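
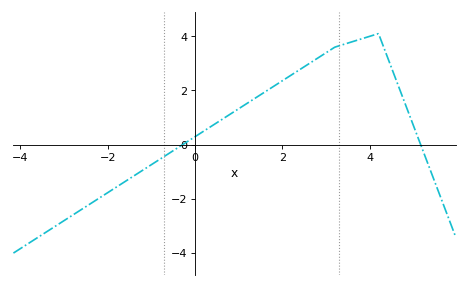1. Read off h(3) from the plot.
3.4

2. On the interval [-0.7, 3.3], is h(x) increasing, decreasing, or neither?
increasing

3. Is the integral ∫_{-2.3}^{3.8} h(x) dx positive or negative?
positive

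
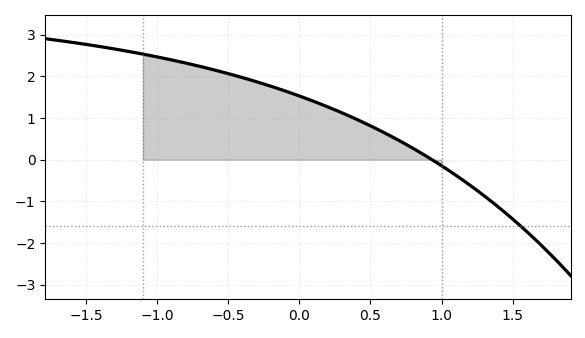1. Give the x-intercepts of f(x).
0.933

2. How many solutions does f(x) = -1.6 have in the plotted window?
1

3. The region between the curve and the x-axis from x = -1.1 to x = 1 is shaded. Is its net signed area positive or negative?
positive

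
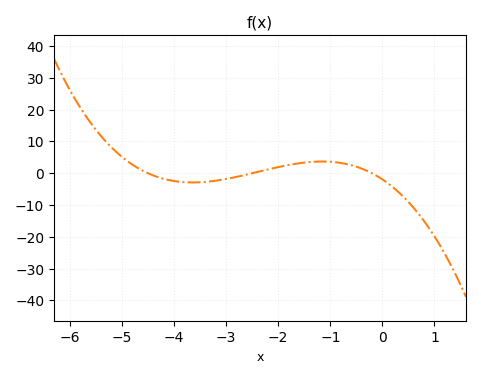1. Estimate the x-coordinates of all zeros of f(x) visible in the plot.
-4.5, -2.5, -0.2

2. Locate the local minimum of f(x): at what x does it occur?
-3.64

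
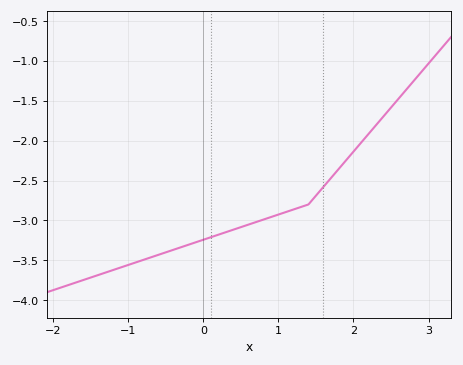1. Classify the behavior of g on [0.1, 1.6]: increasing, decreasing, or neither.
increasing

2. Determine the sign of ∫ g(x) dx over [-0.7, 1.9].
negative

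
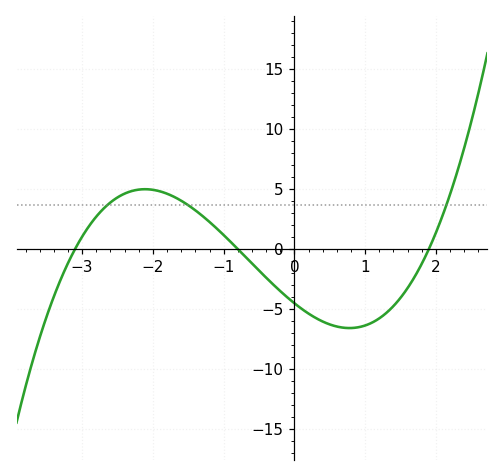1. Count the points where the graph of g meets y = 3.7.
3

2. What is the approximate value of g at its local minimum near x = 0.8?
-6.59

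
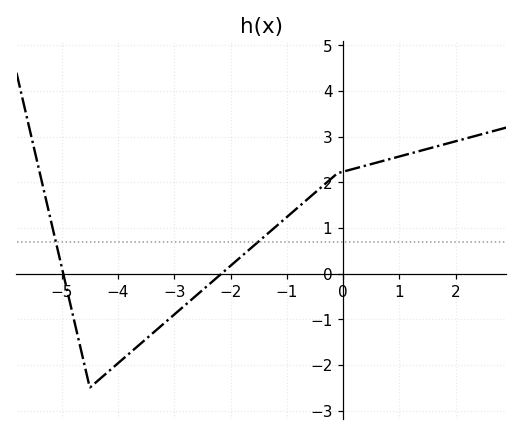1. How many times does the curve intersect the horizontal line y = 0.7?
2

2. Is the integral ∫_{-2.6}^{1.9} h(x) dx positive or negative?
positive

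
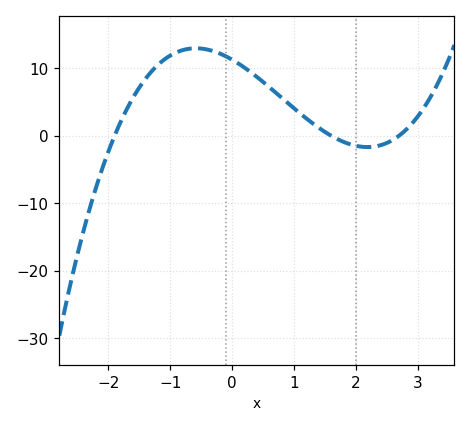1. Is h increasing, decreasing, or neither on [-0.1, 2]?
decreasing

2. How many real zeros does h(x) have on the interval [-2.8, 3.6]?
3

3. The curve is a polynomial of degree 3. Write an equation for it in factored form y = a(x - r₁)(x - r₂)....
y = 1.37(x + 1.9)(x - 1.6)(x - 2.7)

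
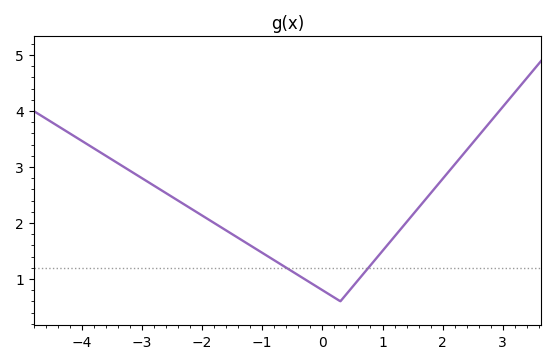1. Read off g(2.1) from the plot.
2.92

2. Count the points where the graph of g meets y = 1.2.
2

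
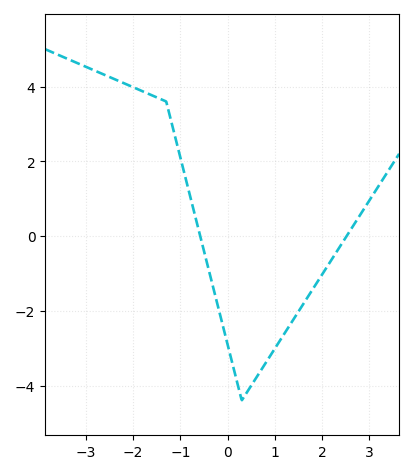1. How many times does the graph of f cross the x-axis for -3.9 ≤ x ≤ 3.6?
2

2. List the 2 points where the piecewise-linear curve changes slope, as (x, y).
(-1.3, 3.6); (0.3, -4.4)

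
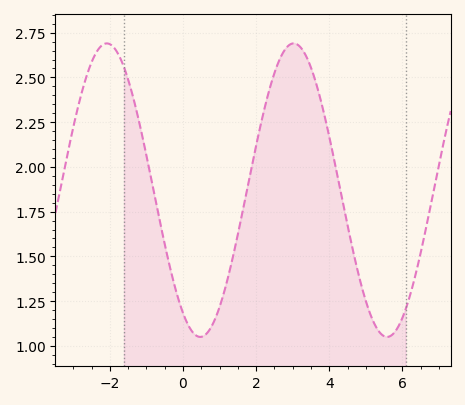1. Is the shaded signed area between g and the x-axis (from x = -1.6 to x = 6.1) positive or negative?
positive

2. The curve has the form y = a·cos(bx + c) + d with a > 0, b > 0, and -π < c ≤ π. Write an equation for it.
y = 0.82cos(1.2x + 2.6) + 1.87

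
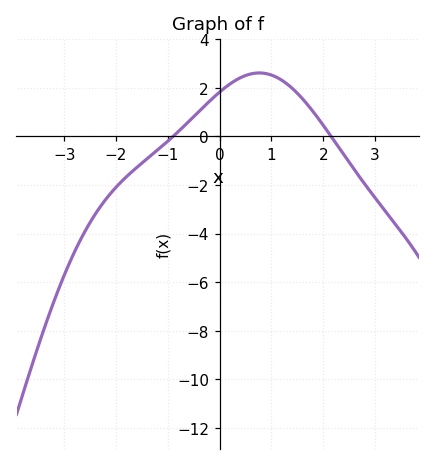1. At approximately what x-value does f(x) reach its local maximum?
0.764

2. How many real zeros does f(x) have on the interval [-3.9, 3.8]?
2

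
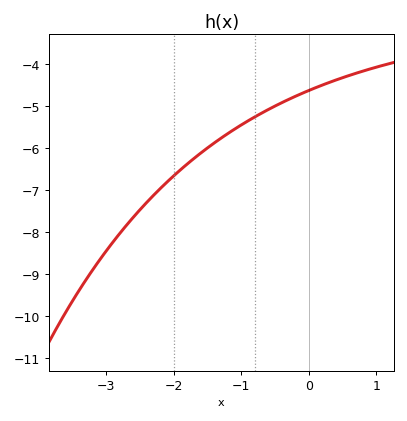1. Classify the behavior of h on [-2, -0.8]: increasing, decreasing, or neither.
increasing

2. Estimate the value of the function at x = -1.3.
-5.76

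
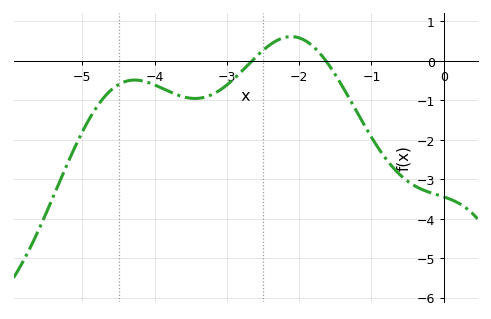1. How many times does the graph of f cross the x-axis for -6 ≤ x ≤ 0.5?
2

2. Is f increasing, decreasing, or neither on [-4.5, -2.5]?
neither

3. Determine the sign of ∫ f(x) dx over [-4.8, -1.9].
negative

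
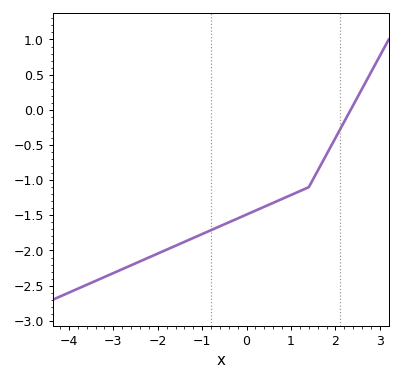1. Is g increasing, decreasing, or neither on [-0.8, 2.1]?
increasing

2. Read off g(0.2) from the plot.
-1.45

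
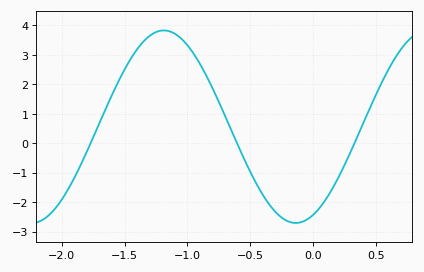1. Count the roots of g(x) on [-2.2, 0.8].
3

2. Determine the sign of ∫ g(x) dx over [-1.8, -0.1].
positive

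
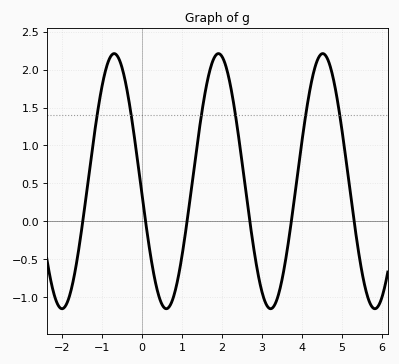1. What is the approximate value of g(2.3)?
1.5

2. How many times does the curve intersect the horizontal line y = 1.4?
6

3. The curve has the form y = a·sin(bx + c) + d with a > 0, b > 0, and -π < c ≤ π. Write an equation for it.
y = 1.68sin(2.4x - 3) + 0.53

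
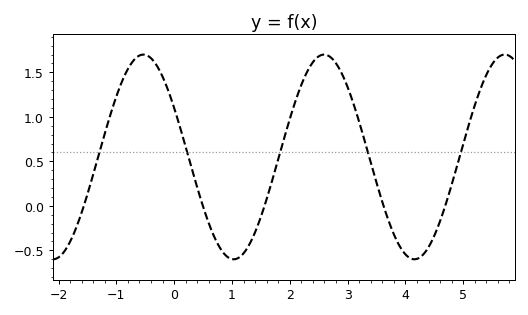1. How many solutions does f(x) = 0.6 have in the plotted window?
5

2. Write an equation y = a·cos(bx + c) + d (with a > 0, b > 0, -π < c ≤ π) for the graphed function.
y = 1.15cos(2x + 1.1) + 0.55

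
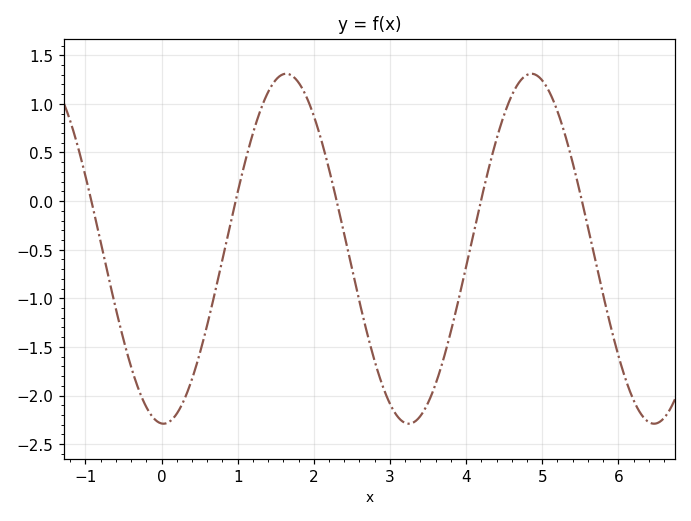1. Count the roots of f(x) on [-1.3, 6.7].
5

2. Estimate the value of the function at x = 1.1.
0.412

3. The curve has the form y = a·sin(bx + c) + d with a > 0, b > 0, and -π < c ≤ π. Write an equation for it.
y = 1.8sin(1.95x - 1.62) - 0.49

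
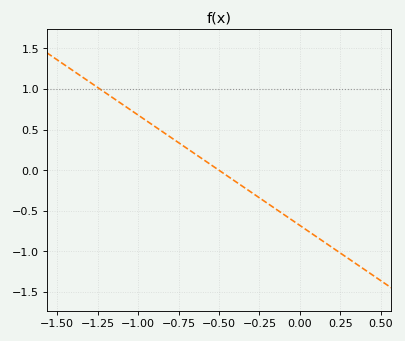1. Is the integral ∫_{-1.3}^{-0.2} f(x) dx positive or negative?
positive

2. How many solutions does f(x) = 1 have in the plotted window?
1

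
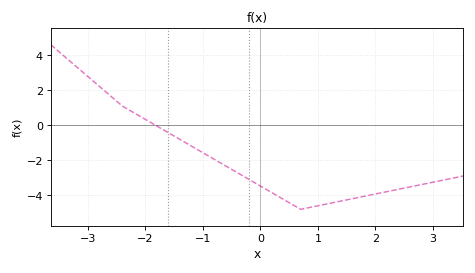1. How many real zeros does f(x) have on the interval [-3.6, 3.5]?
1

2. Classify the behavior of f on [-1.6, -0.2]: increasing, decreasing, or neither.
decreasing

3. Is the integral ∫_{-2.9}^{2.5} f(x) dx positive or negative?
negative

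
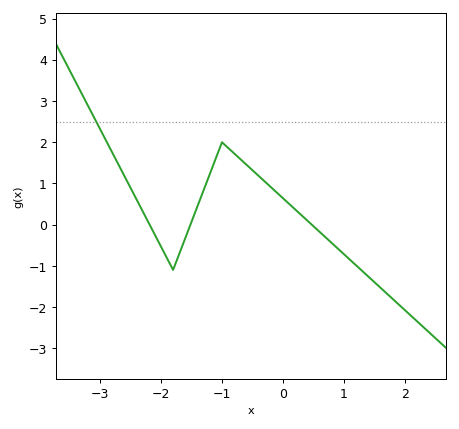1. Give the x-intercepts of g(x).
-2.18, -1.52, 0.471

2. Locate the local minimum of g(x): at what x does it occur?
-1.8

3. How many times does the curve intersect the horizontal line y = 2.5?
1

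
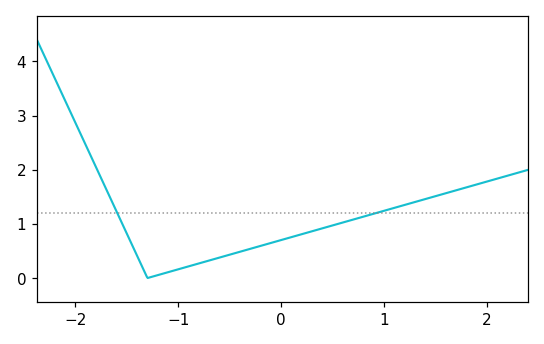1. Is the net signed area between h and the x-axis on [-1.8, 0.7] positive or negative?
positive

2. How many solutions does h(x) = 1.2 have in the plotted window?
2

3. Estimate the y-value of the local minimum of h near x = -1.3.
0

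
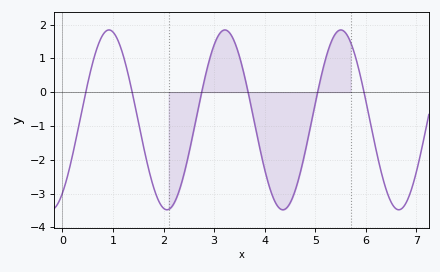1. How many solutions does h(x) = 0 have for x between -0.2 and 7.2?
6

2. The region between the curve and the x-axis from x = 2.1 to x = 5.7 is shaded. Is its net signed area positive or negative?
negative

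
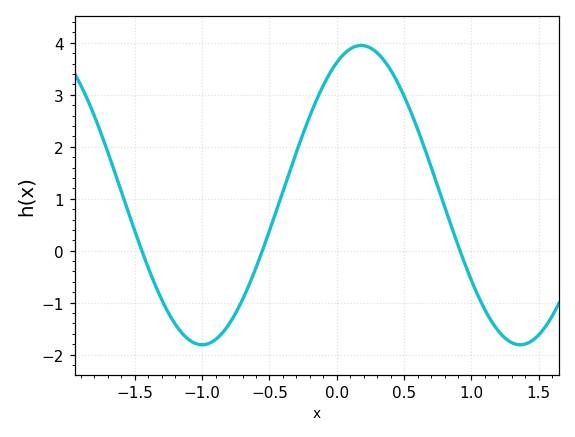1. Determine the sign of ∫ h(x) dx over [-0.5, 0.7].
positive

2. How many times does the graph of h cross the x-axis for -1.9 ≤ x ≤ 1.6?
3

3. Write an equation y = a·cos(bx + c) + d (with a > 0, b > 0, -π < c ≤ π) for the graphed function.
y = 2.88cos(2.66x - 0.482) + 1.07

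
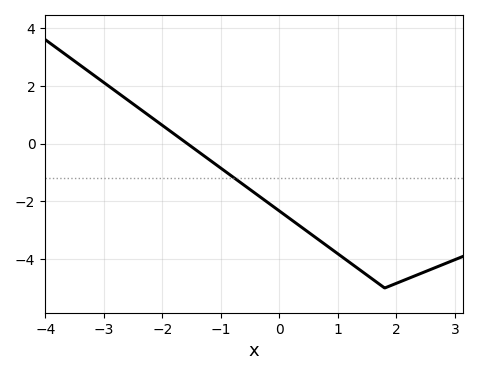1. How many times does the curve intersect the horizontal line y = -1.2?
1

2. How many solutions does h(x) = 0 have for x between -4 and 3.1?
1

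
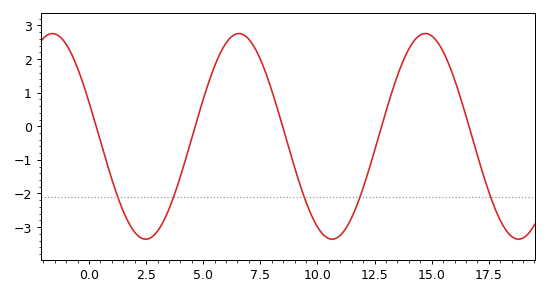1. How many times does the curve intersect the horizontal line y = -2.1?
5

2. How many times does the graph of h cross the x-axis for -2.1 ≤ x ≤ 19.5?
5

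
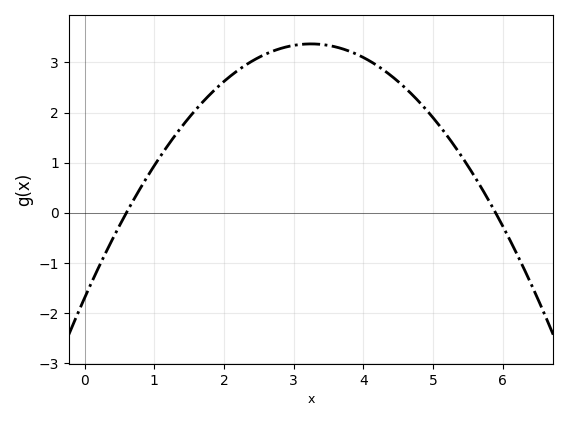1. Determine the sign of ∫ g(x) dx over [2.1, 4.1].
positive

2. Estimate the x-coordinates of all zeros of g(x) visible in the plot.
0.6, 5.9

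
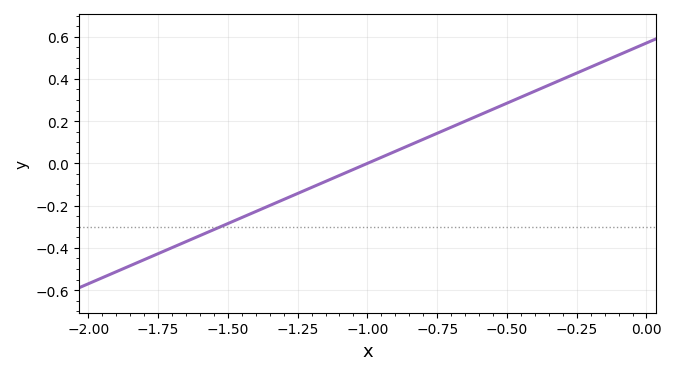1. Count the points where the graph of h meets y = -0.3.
1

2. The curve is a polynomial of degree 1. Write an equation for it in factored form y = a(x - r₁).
y = 0.57(x + 1)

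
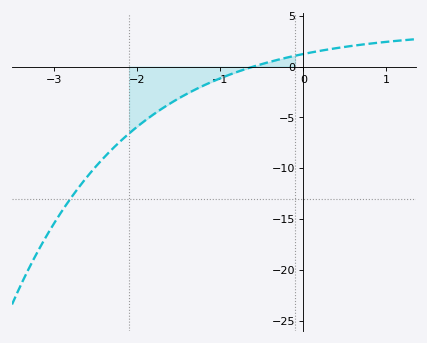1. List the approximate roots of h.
-0.6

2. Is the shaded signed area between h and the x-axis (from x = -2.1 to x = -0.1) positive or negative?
negative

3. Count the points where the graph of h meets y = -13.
1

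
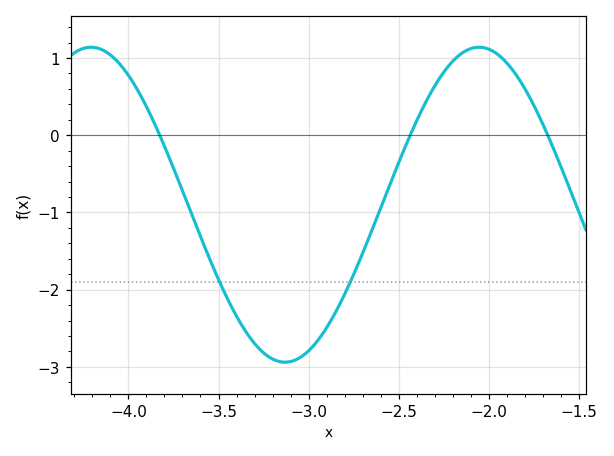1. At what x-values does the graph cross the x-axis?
-3.83, -2.44, -1.67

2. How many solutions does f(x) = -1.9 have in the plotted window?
2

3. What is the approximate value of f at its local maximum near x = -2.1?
1.14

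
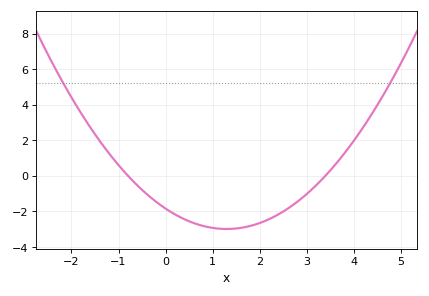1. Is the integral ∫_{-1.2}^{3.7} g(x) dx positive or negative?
negative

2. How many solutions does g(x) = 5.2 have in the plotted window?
2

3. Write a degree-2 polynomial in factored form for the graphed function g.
y = 0.68(x + 0.8)(x - 3.4)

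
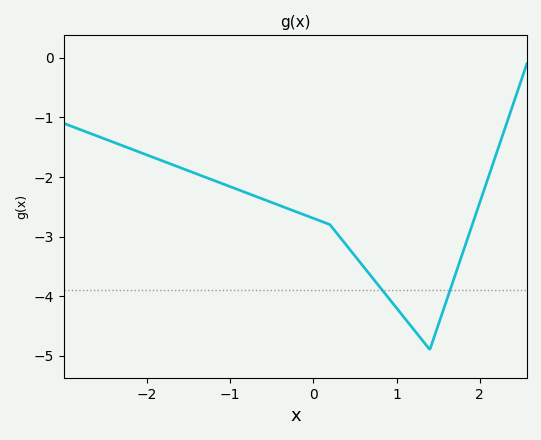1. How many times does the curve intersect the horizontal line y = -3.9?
2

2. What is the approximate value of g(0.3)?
-2.97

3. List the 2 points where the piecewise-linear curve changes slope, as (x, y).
(0.2, -2.8); (1.4, -4.9)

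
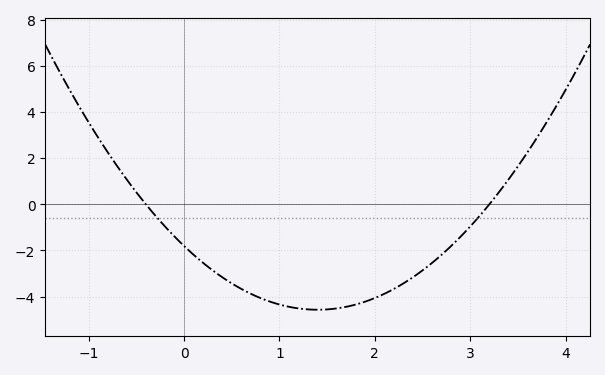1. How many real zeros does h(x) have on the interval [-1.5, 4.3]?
2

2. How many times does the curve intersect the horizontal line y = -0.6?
2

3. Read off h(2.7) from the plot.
-2.19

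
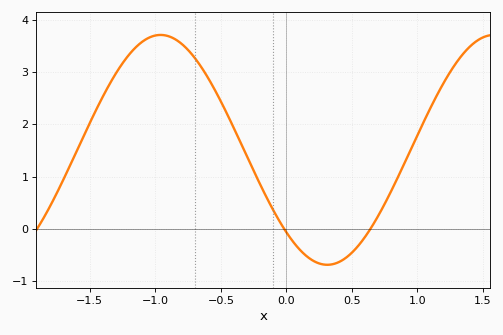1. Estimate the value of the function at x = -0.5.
2.44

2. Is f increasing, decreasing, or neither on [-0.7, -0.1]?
decreasing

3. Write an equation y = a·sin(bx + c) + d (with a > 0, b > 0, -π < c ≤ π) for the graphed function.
y = 2.2sin(2.47x - 2.34) + 1.51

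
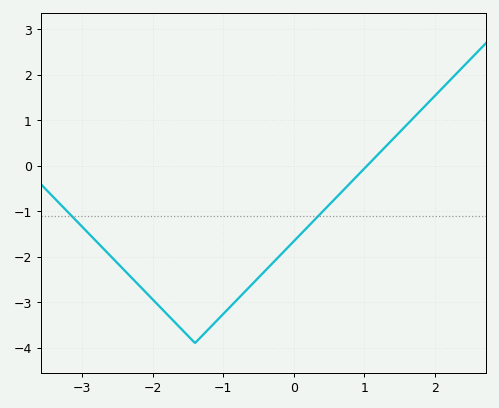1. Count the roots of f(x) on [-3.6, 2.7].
1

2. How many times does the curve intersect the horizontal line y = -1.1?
2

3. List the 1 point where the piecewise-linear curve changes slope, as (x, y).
(-1.4, -3.9)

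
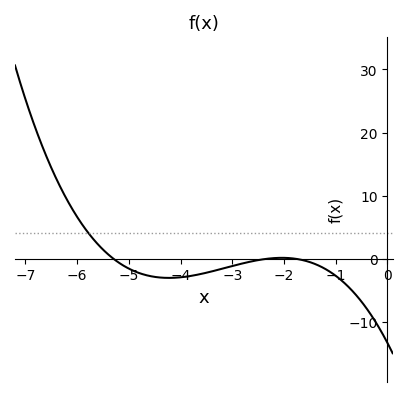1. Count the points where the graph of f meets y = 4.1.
1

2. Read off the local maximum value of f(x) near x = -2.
0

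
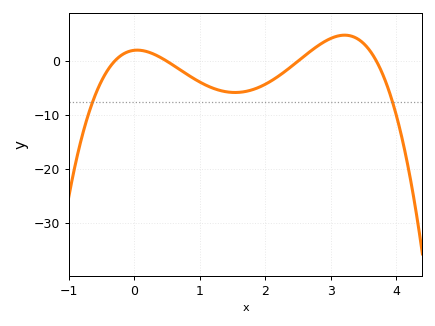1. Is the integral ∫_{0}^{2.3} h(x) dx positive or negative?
negative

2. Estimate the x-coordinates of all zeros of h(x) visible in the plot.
-0.3, 0.5, 2.5, 3.7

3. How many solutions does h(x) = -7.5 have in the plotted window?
2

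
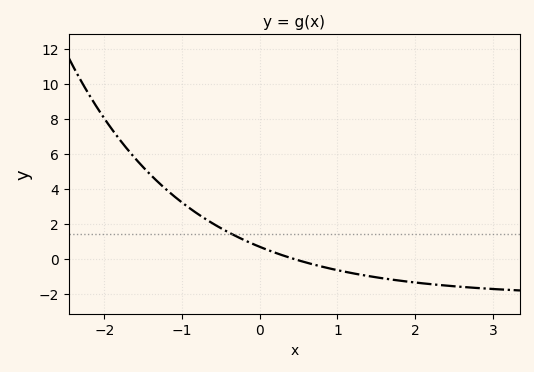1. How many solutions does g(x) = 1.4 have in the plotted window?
1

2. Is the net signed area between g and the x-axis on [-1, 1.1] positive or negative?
positive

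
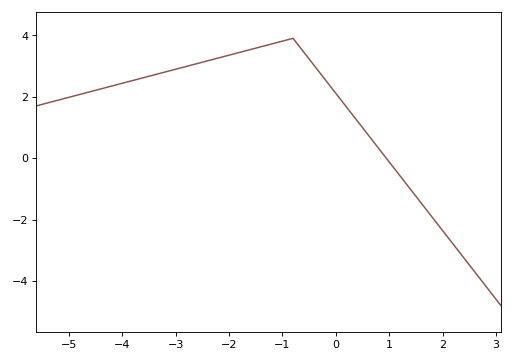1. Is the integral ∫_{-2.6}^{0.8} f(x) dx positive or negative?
positive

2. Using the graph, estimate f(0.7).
0.548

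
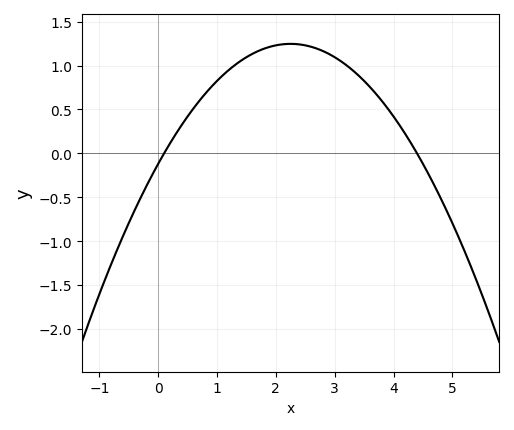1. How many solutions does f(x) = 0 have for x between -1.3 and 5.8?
2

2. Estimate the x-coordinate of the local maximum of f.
2.3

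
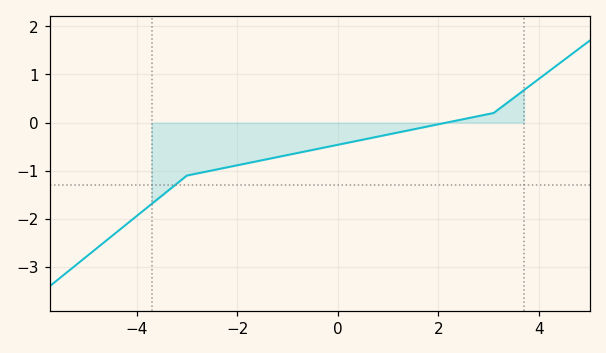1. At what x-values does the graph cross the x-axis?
2.2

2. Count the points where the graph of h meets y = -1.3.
1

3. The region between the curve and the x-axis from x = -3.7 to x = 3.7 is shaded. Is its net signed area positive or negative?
negative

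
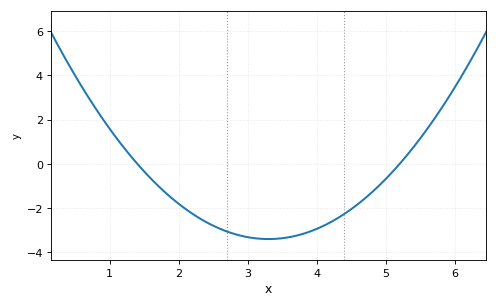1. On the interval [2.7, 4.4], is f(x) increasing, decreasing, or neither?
neither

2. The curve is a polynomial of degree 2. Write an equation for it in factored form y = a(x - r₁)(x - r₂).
y = 0.94(x - 1.4)(x - 5.2)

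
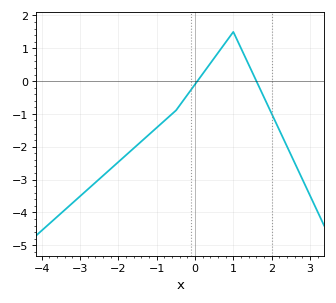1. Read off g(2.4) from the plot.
-1.99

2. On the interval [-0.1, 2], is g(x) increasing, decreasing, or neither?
neither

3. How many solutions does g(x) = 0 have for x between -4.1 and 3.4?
2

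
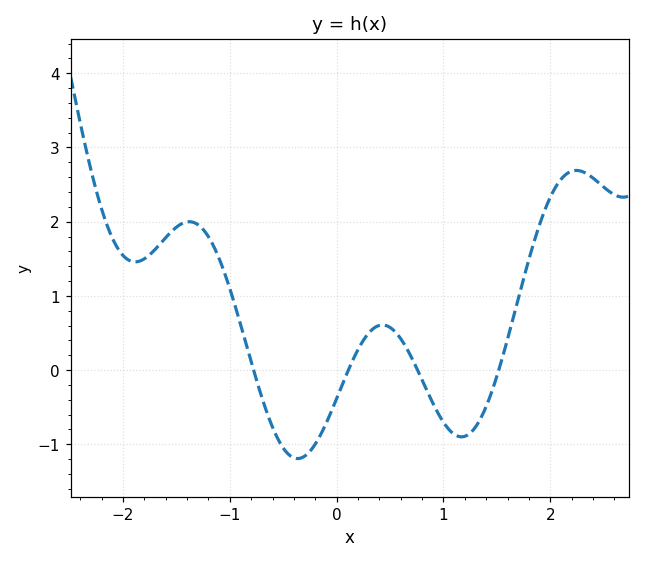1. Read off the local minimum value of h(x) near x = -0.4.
-1.19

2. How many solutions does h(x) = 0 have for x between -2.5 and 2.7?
4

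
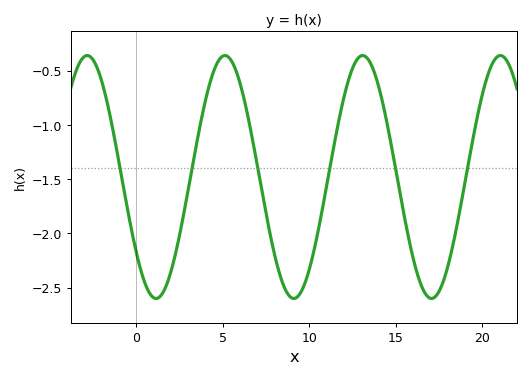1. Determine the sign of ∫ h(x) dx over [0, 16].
negative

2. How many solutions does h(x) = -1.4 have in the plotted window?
6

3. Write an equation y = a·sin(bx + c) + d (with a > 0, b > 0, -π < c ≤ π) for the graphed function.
y = 1.12sin(0.79x - 2.5) - 1.48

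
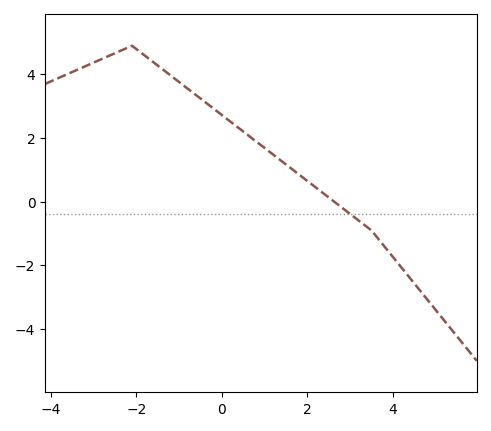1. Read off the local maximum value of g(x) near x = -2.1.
4.9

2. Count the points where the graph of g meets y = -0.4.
1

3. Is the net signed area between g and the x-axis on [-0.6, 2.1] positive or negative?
positive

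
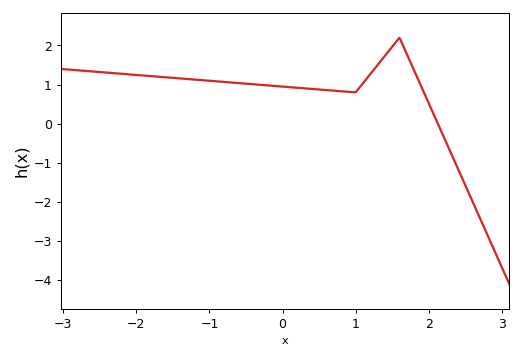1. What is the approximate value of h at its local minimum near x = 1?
0.8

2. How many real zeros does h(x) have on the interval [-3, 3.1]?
1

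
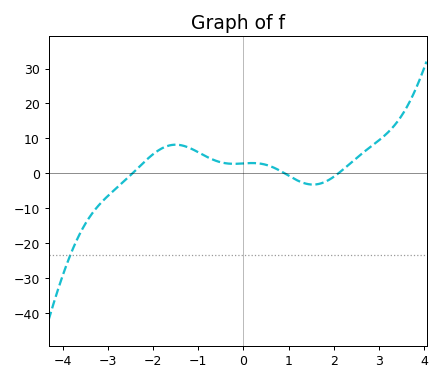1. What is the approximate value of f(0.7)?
1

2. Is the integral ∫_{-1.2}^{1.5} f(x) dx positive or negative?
positive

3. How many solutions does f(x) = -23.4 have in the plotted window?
1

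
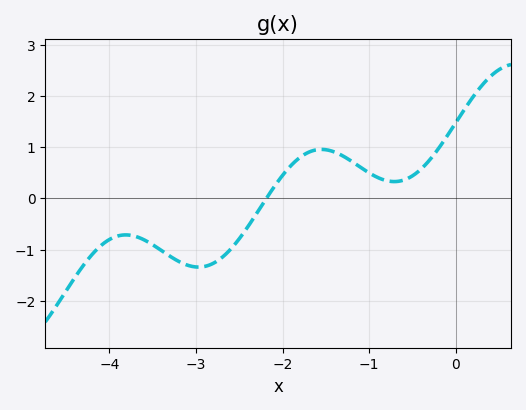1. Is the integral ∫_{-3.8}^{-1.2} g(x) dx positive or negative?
negative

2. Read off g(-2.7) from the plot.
-1.2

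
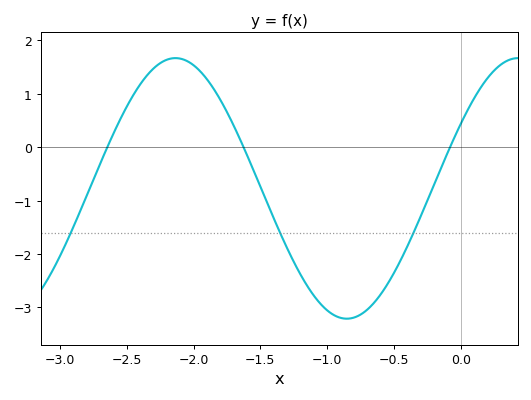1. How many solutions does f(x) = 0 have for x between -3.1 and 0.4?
3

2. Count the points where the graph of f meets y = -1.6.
3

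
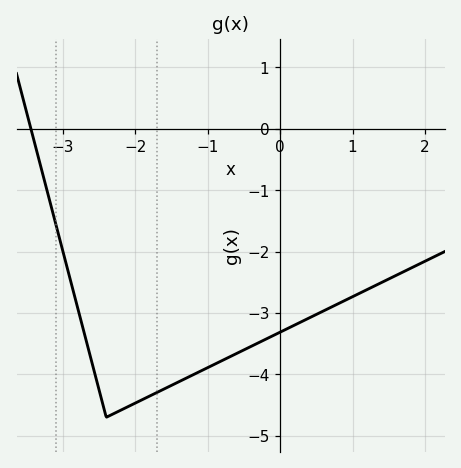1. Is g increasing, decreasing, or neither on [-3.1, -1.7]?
neither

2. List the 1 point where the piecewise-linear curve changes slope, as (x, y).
(-2.4, -4.7)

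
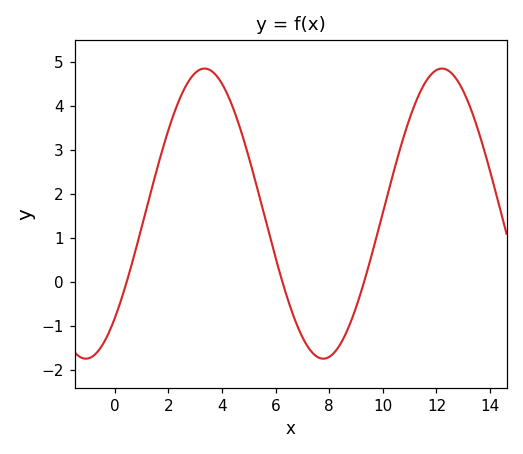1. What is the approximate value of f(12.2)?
4.85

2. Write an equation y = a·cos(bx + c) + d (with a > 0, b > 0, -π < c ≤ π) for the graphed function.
y = 3.3cos(0.71x - 2.38) + 1.55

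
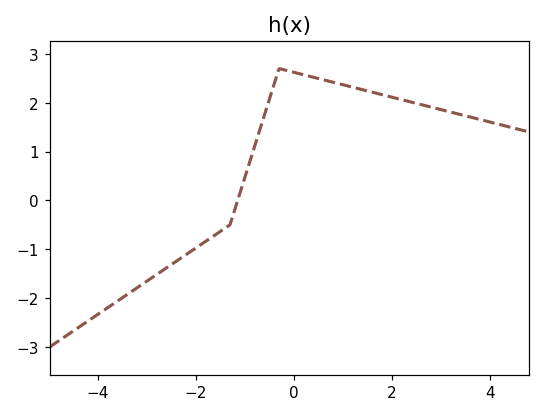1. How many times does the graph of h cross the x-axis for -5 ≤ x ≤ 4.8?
1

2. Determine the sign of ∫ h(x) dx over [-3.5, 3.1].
positive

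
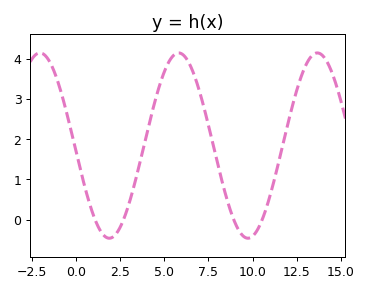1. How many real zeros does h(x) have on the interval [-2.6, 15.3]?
4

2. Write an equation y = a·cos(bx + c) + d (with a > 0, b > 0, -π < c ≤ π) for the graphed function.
y = 2.3cos(0.8x + 1.63) + 1.84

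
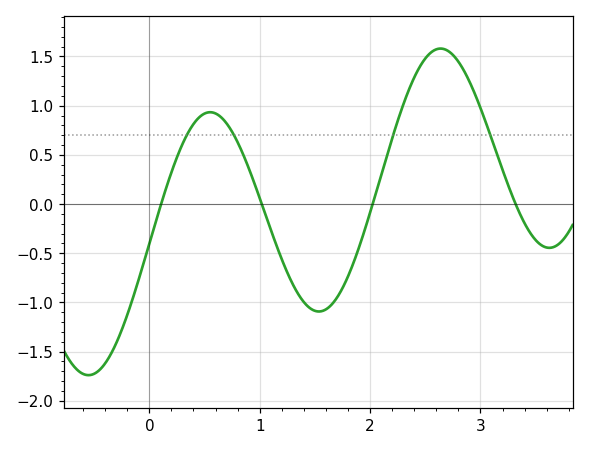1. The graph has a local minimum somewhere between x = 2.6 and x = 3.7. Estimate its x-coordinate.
3.62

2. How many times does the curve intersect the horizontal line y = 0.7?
4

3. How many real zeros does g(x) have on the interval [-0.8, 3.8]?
4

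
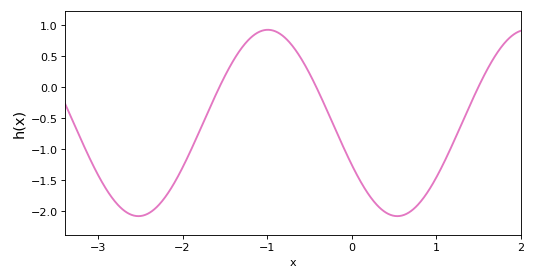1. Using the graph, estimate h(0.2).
-1.75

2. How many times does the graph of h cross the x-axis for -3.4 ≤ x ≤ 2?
3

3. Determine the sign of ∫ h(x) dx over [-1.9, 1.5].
negative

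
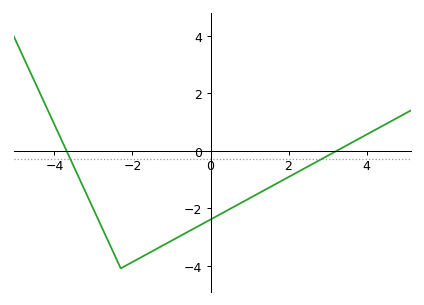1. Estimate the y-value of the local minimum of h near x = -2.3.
-4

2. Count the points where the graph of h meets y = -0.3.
2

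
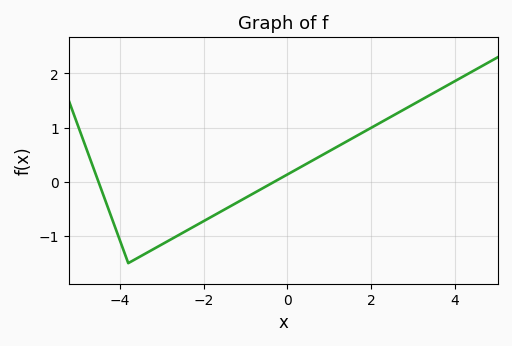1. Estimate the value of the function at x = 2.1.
1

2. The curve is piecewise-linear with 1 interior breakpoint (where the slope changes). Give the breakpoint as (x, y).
(-3.8, -1.5)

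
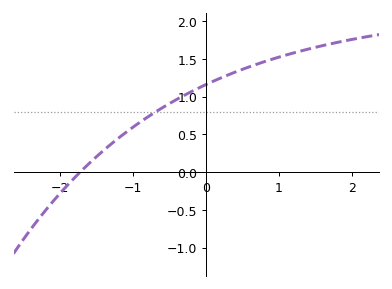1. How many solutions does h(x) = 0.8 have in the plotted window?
1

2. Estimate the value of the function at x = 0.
1.16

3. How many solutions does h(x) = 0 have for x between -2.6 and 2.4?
1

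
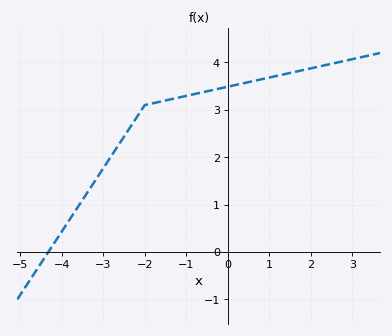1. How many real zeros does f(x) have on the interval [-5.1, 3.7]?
1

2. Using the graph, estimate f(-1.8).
3.14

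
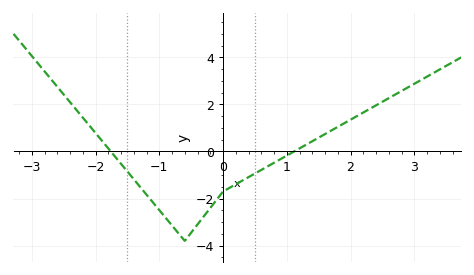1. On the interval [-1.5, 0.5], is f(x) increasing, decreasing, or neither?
neither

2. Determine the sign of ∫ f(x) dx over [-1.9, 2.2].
negative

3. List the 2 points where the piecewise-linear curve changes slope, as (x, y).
(-0.6, -3.8); (0, -1.7)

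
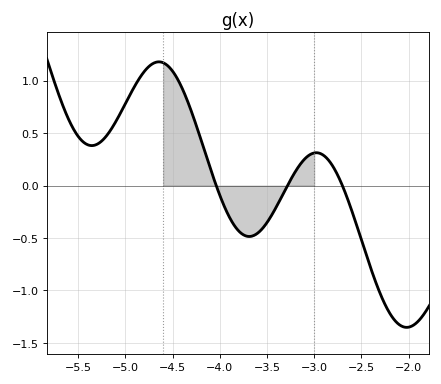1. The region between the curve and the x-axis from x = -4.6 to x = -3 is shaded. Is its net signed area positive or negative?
positive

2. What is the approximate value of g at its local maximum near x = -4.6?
1.2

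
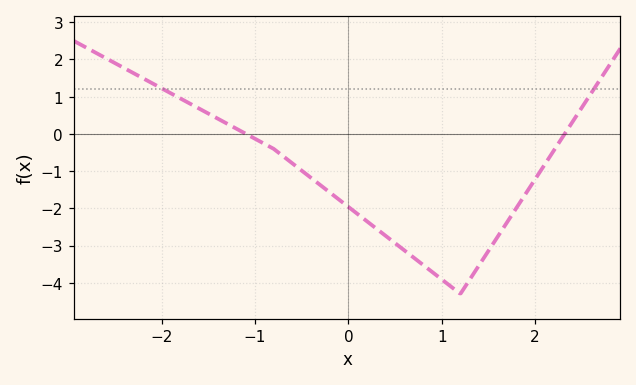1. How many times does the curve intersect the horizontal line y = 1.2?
2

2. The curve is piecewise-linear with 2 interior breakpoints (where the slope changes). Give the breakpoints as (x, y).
(-0.8, -0.4); (1.2, -4.3)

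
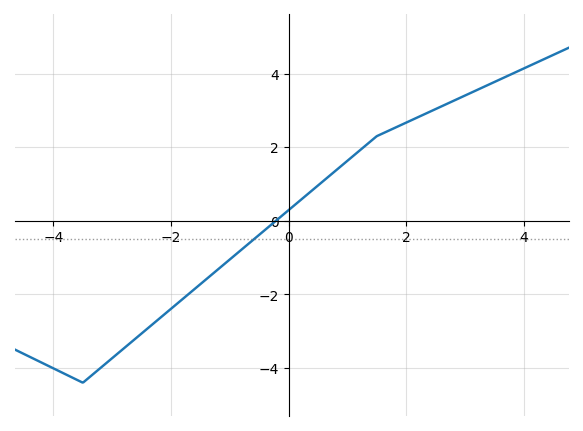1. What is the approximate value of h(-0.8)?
-0.8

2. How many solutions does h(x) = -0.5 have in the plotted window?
1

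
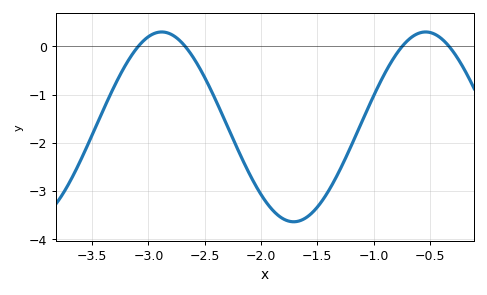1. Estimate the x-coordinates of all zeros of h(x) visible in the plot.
-3.1, -2.65, -0.75, -0.35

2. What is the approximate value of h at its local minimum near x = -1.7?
-3.6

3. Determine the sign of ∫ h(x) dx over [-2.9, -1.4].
negative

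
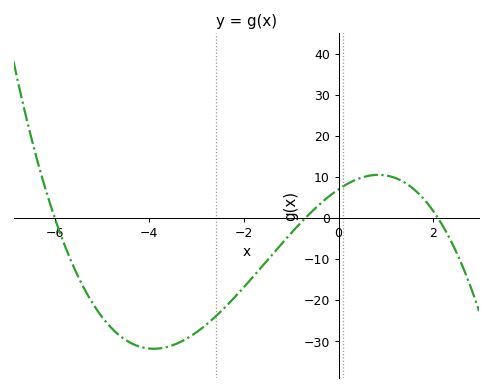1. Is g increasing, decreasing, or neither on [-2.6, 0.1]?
increasing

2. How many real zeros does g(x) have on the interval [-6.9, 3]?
3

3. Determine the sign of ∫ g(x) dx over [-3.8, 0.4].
negative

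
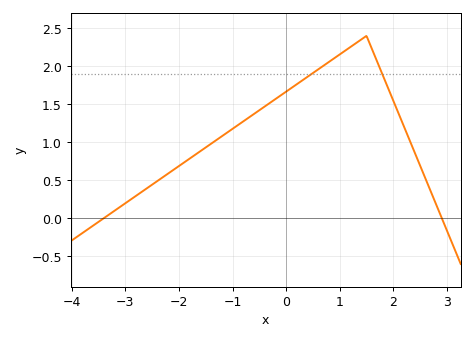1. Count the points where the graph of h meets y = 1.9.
2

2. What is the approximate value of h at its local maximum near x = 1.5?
2.4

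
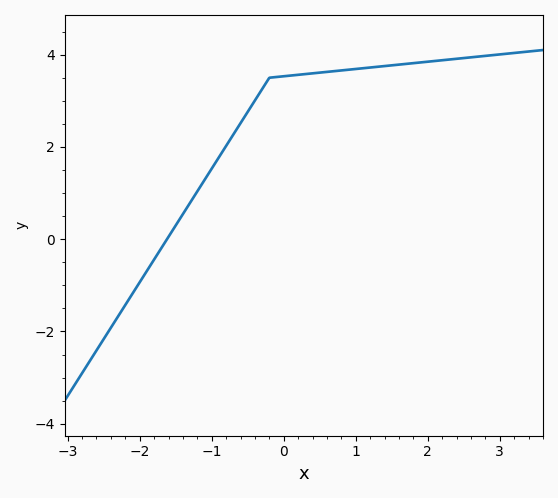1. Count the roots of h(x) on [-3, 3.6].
1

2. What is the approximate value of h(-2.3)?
-1.67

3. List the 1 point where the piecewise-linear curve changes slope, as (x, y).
(-0.2, 3.5)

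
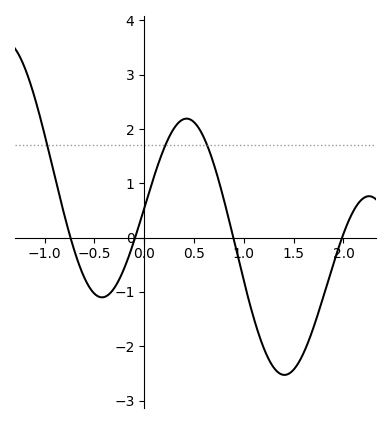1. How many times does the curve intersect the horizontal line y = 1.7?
3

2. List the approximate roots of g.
-0.75, -0.1, 0.9, 2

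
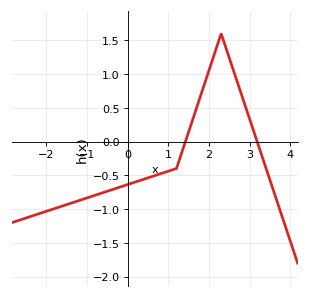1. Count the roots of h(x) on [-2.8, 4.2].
2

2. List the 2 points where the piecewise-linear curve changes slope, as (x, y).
(1.2, -0.4); (2.3, 1.6)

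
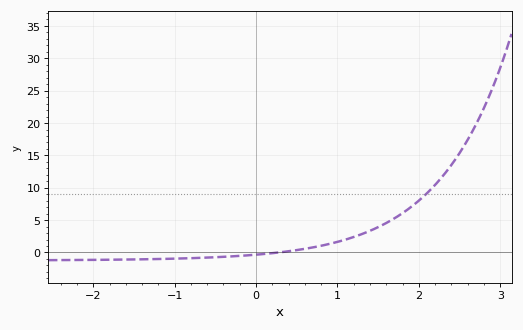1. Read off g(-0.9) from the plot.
-1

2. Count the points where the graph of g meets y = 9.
1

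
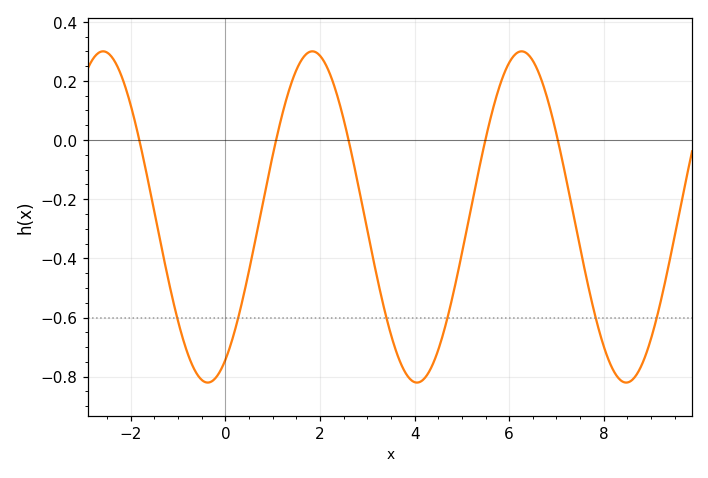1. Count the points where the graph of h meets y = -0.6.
6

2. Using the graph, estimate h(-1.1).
-0.548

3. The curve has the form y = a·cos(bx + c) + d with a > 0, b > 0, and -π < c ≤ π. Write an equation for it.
y = 0.56cos(1.42x - 2.61) - 0.26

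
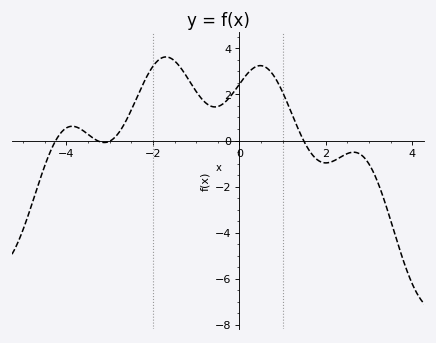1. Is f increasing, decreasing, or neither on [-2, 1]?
neither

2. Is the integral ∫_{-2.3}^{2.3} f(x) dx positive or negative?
positive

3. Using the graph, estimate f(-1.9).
3.4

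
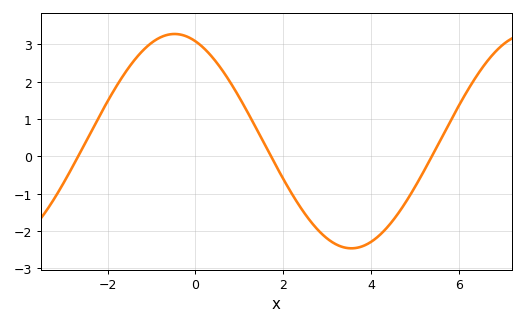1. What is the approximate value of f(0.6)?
2.33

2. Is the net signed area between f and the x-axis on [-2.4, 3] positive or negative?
positive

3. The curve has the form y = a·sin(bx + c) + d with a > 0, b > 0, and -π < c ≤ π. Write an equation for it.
y = 2.87sin(0.78x + 1.94) + 0.41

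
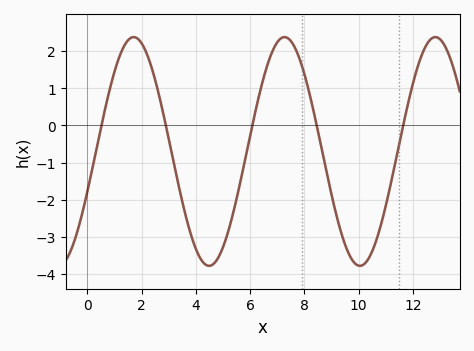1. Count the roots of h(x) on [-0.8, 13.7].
5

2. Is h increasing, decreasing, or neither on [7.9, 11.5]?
neither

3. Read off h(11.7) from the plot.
0.197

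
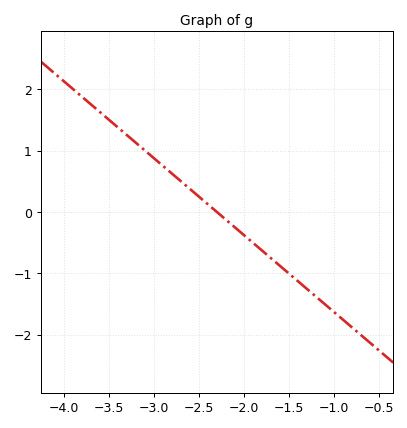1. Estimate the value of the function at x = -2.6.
0.4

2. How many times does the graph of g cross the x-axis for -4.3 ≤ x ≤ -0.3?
1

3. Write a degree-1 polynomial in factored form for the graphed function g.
y = -1.25(x + 2.3)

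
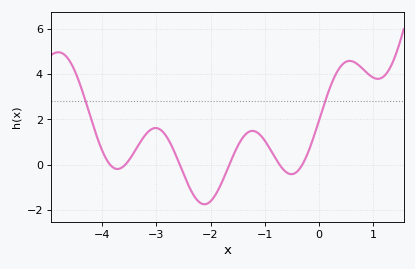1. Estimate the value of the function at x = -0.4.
-0.3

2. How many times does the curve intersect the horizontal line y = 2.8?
2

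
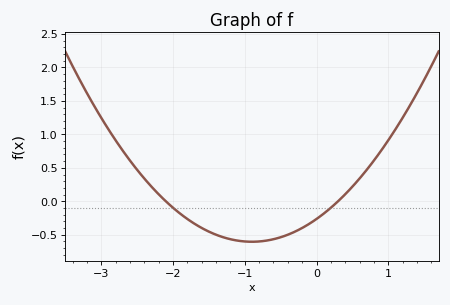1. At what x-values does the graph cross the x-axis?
-2.1, 0.3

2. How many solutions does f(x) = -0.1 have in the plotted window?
2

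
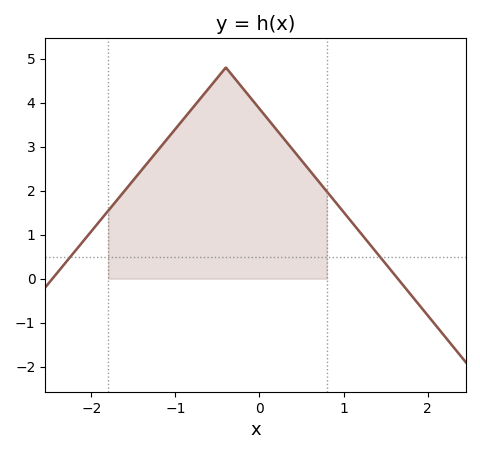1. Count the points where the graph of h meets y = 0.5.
2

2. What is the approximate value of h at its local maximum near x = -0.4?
4.8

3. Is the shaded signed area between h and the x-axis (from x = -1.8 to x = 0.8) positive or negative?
positive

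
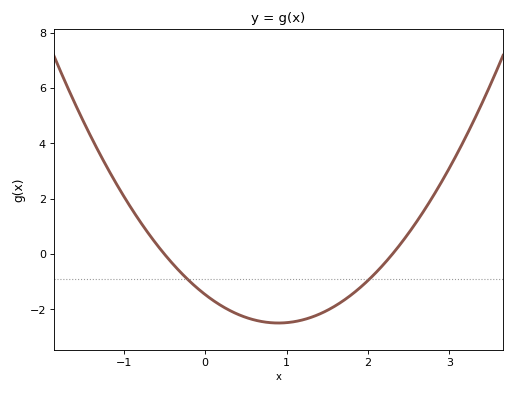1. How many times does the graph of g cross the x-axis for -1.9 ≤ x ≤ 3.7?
2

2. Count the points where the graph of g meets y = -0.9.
2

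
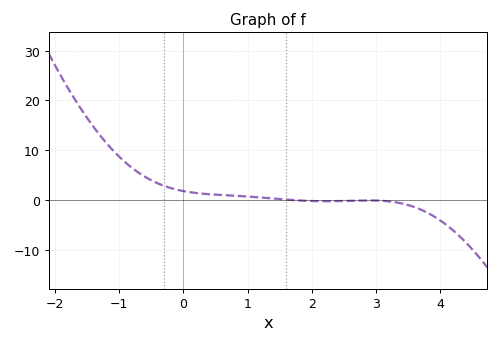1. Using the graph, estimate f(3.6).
-1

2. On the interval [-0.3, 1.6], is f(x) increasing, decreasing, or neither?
decreasing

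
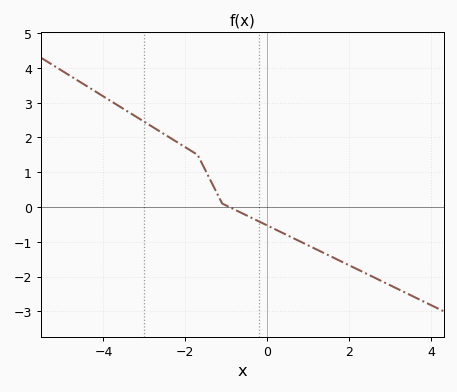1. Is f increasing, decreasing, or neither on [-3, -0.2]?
decreasing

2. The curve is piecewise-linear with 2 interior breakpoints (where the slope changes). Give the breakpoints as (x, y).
(-1.7, 1.5); (-1.1, 0.1)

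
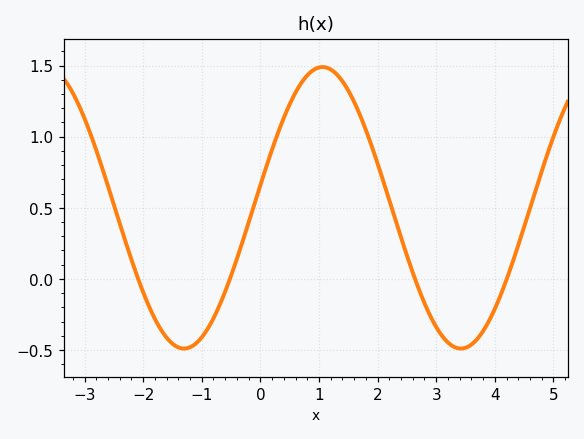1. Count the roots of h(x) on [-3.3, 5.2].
4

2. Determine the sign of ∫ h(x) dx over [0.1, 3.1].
positive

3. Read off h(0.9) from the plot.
1.47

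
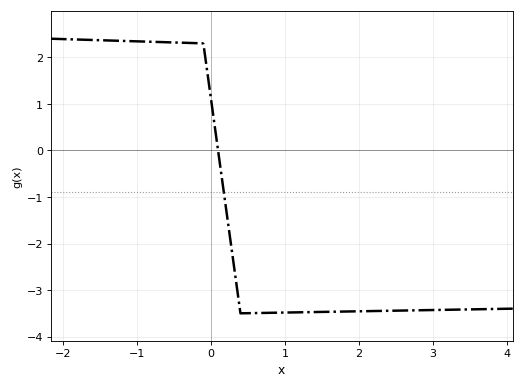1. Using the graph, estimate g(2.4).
-3.45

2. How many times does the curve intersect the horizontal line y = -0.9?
1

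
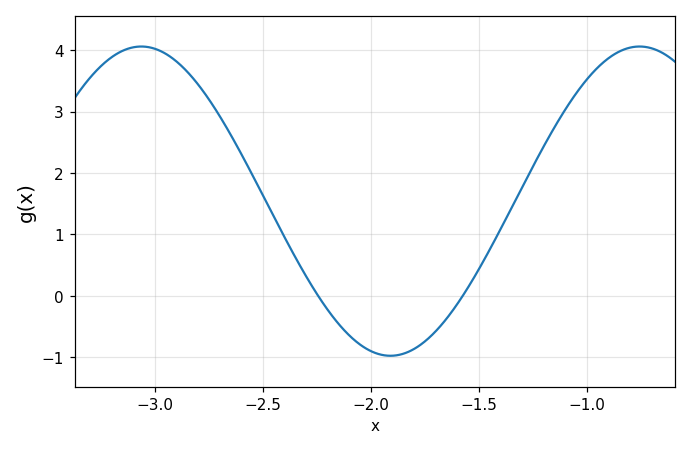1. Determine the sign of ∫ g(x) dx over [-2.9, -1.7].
positive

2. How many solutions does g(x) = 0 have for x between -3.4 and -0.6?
2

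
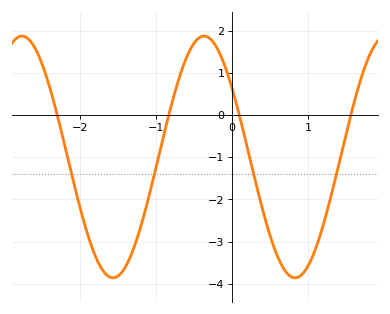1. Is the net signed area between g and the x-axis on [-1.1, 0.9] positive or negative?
negative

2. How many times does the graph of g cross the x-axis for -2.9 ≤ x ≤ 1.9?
4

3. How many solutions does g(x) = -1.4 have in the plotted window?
4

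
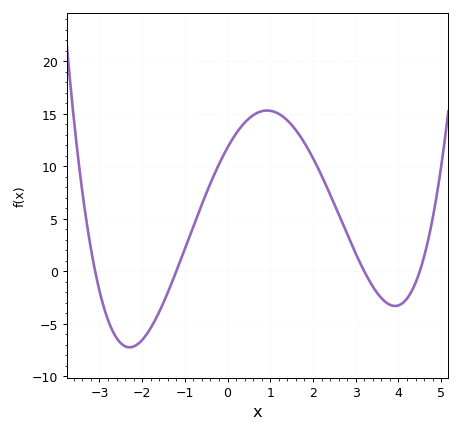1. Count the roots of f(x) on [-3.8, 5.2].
4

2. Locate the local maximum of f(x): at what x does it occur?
0.923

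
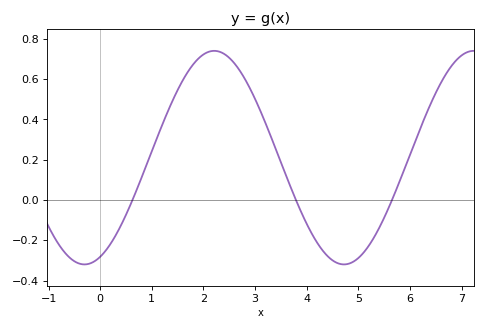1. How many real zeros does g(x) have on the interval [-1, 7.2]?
3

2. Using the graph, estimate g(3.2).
0.38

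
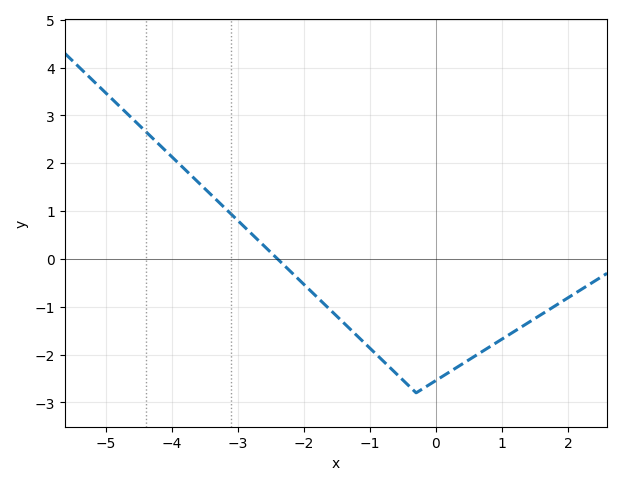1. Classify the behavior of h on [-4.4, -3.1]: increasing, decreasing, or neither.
decreasing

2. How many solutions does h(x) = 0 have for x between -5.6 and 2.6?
1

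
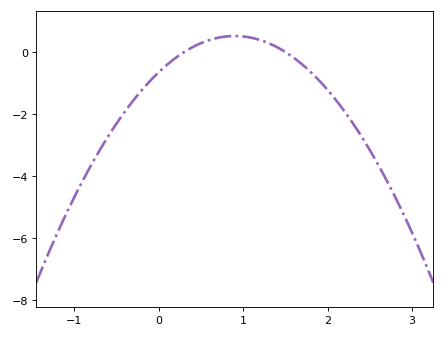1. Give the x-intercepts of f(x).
0.3, 1.5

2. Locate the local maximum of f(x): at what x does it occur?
0.9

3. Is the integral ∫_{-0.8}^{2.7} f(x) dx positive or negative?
negative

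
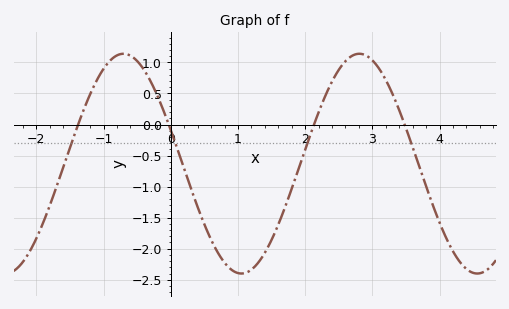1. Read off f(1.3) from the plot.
-2.25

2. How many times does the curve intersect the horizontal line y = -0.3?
4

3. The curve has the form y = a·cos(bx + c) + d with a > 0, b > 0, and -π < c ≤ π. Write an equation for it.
y = 1.77cos(1.8x + 1.3) - 0.63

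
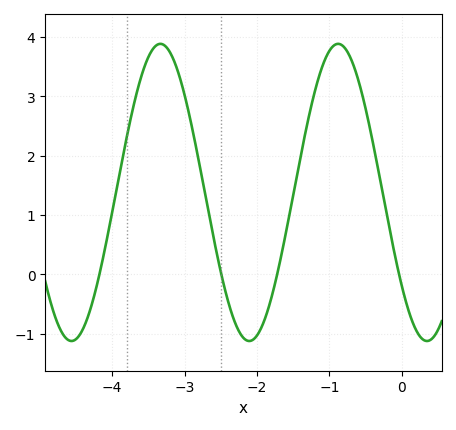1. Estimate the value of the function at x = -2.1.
-1.12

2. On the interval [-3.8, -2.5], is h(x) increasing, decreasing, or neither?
neither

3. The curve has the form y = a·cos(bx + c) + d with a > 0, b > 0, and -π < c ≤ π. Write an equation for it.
y = 2.5cos(2.56x + 2.25) + 1.38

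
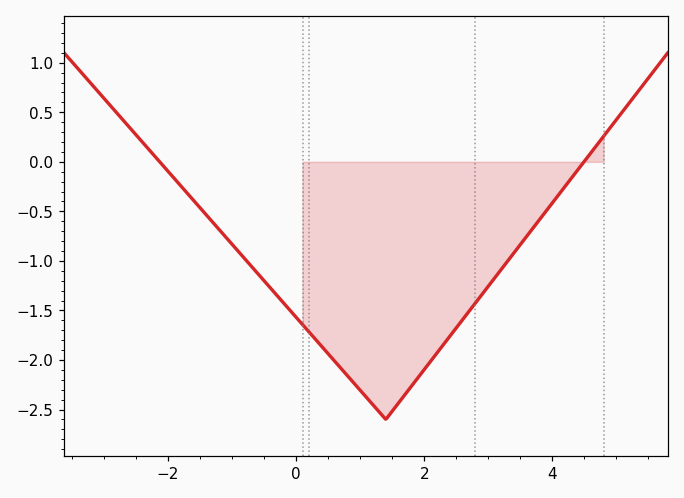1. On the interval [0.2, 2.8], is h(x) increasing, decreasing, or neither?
neither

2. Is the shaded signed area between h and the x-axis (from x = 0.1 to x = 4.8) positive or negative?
negative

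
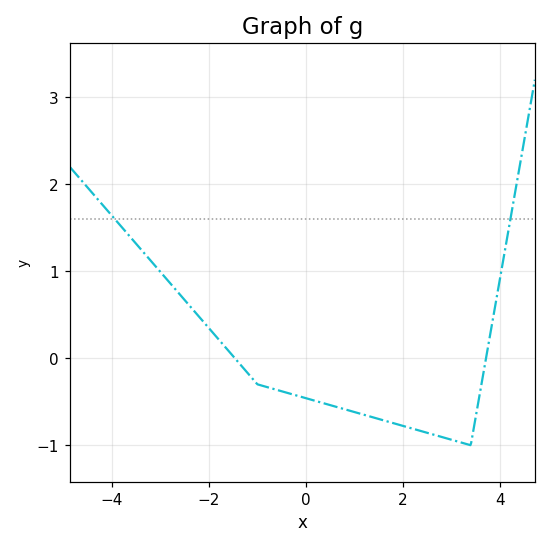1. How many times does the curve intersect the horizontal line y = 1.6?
2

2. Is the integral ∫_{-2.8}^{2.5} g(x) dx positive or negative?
negative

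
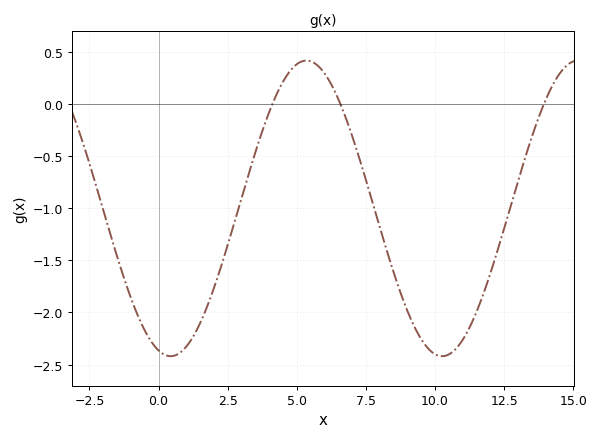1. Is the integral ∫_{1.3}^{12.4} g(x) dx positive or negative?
negative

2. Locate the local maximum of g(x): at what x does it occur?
5.5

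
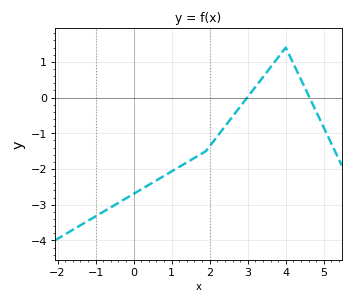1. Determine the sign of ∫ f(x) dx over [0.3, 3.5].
negative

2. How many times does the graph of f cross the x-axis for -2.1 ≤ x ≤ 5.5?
2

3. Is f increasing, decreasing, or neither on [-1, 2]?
increasing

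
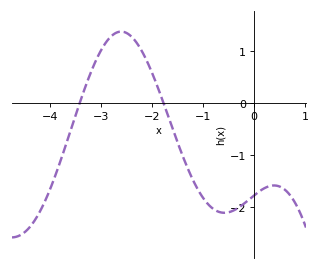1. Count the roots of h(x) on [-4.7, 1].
2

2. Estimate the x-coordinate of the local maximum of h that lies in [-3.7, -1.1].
-2.6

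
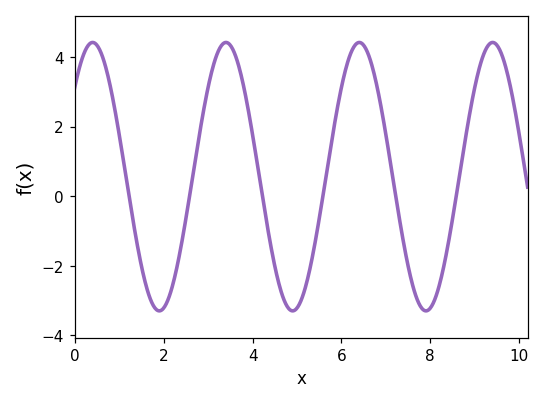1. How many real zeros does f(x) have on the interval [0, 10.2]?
6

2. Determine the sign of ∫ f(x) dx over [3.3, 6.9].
positive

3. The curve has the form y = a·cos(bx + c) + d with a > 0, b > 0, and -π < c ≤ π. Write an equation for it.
y = 3.86cos(2.1x - 0.82) + 0.56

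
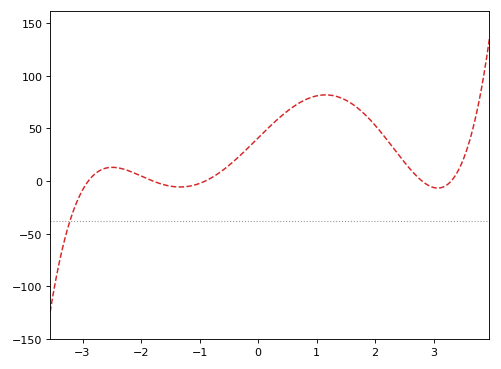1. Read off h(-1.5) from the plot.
-5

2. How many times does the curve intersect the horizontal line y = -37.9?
1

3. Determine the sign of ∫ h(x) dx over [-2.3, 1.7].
positive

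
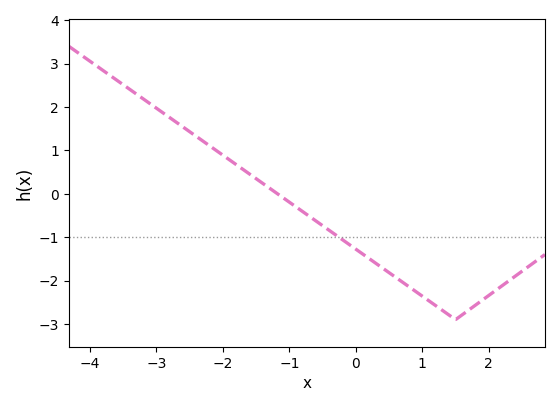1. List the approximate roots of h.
-1.2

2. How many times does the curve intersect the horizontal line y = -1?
1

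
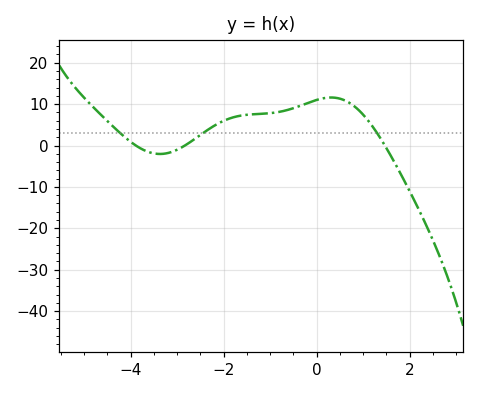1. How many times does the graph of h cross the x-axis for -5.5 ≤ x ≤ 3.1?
3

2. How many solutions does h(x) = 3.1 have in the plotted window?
3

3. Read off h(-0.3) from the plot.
9.82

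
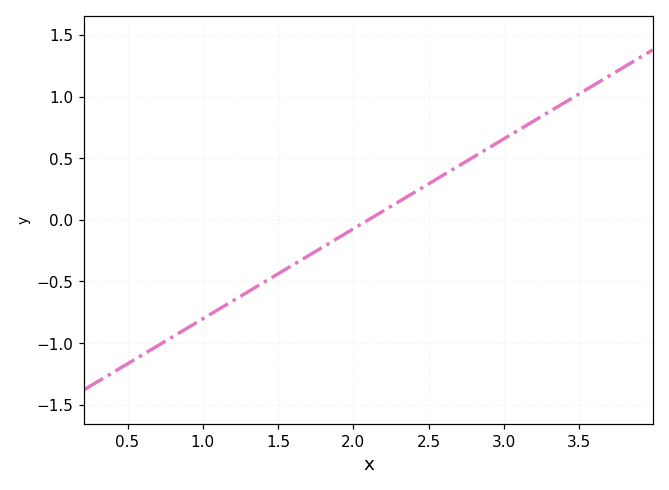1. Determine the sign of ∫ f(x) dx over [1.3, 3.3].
positive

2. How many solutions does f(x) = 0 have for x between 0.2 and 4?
1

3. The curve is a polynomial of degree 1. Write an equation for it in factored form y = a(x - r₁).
y = 0.73(x - 2.1)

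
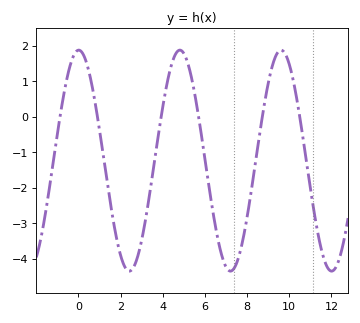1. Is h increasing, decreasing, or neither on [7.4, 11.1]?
neither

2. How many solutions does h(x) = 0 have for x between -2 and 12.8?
6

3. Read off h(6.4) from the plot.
-2.76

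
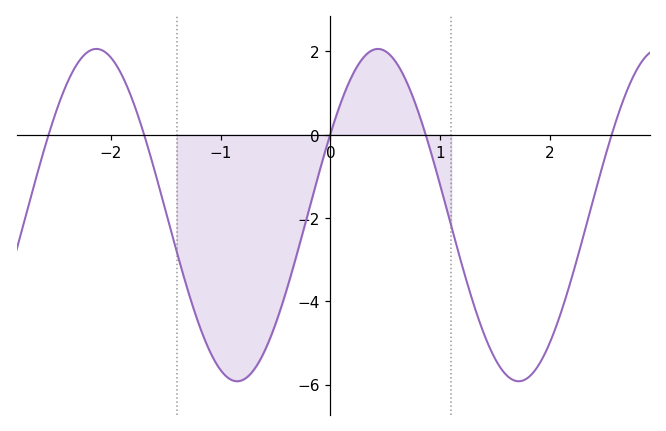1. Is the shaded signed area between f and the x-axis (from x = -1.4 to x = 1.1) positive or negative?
negative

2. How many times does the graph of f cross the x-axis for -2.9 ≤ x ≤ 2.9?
5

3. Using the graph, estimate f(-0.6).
-5.2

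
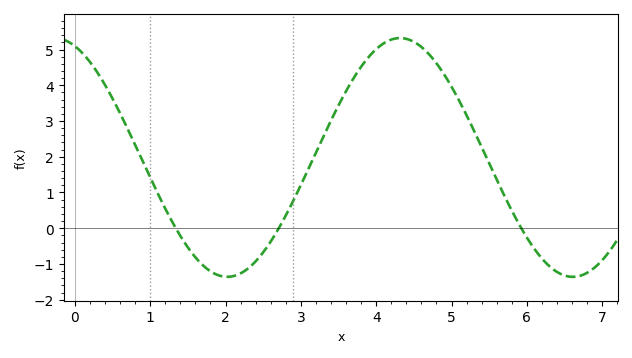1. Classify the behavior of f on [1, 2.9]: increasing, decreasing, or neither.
neither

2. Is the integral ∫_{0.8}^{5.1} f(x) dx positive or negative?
positive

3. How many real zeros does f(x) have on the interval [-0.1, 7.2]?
3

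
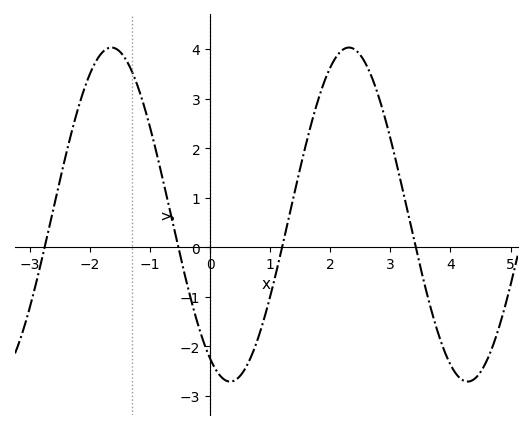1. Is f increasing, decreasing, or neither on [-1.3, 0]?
decreasing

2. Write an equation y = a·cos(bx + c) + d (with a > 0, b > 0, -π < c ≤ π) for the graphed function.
y = 3.37cos(1.6x + 2.6) + 0.66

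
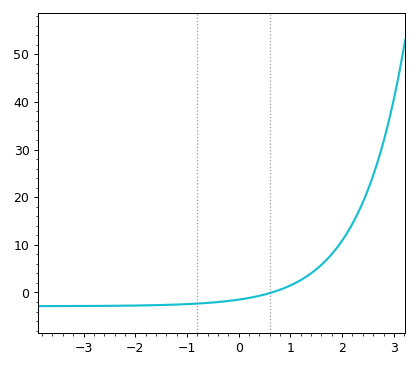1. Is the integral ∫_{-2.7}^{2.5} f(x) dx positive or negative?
positive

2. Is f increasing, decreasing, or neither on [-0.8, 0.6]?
increasing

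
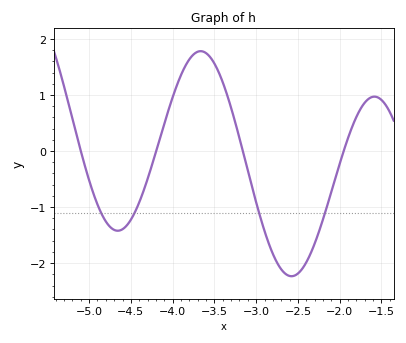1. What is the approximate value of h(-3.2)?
0.232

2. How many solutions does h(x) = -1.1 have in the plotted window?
4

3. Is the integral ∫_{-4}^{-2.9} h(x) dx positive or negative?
positive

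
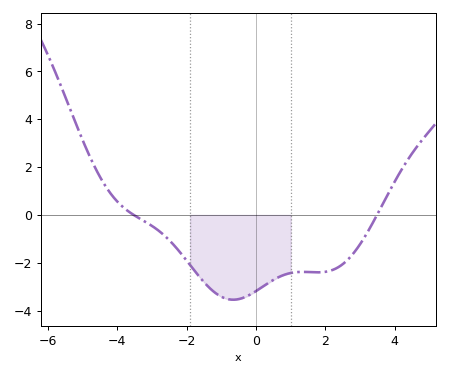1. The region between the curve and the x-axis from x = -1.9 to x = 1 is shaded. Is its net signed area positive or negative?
negative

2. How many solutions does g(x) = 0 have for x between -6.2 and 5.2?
2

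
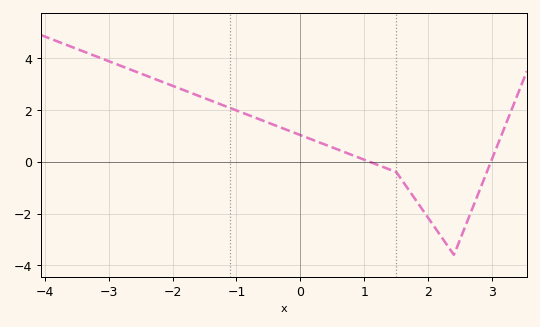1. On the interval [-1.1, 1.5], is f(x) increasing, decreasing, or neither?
decreasing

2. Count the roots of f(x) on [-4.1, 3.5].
2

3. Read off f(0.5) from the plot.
0.6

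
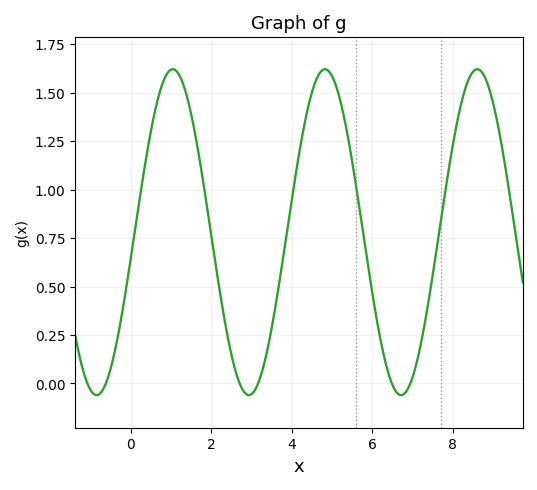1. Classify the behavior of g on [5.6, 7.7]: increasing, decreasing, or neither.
neither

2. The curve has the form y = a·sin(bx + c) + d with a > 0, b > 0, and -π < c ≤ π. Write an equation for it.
y = 0.84sin(1.7x - 0.16) + 0.78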